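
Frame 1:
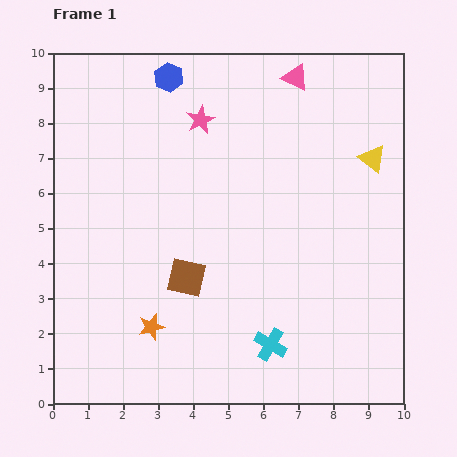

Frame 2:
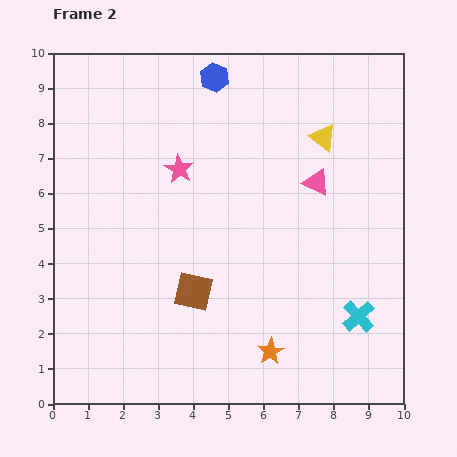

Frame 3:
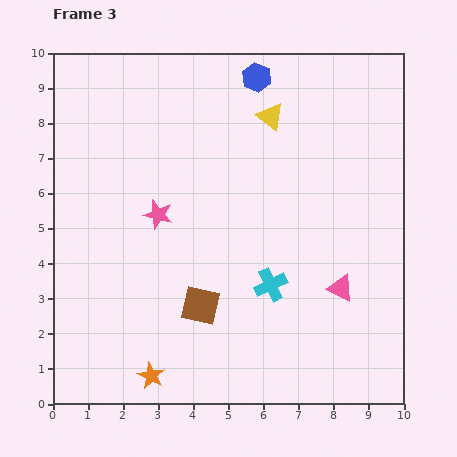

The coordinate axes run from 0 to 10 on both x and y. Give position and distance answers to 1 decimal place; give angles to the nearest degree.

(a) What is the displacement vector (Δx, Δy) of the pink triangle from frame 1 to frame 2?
(0.6, -3.0)

The pink triangle was at (6.9, 9.3) in frame 1 and (7.5, 6.3) in frame 2.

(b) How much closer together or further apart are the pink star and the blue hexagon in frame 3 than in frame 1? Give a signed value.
+3.3

Distance in frame 1: 1.5. Distance in frame 3: 4.8.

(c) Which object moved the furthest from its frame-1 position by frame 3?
the pink triangle

(moved 6.1; next 3.1)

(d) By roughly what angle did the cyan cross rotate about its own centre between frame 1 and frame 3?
34° clockwise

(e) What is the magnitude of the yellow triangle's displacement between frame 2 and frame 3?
1.6

The yellow triangle moved from (7.7, 7.6) to (6.2, 8.2), a distance of √(1.5² + 0.6²) ≈ 1.6.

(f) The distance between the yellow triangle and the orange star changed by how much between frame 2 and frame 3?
+1.8

Distance in frame 2: 6.3. Distance in frame 3: 8.1.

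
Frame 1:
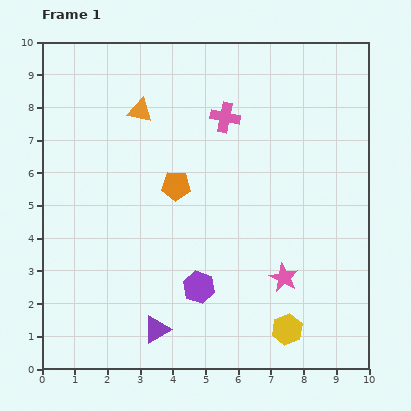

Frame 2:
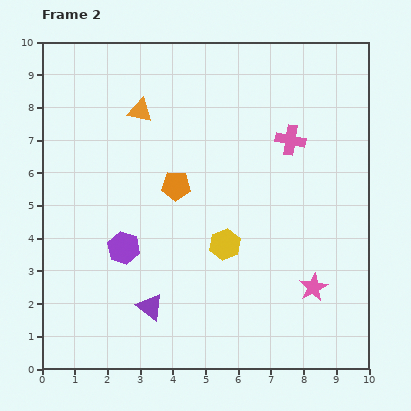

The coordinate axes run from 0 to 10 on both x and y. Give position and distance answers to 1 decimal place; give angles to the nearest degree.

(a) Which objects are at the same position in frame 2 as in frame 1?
the orange triangle, the orange pentagon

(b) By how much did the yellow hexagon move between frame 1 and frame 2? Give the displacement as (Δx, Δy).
(-1.9, 2.6)

The yellow hexagon was at (7.5, 1.2) in frame 1 and (5.6, 3.8) in frame 2.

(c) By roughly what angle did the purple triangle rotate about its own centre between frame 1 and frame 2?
53° counter-clockwise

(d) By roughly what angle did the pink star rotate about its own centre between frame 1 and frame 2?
18° clockwise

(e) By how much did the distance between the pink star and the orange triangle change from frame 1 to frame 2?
+0.9

Distance in frame 1: 6.7. Distance in frame 2: 7.6.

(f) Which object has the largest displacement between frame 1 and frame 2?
the yellow hexagon

(moved 3.2; next 2.6)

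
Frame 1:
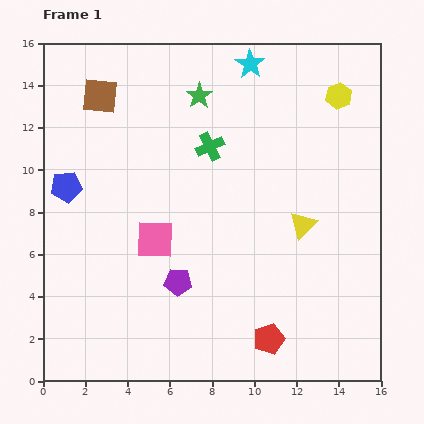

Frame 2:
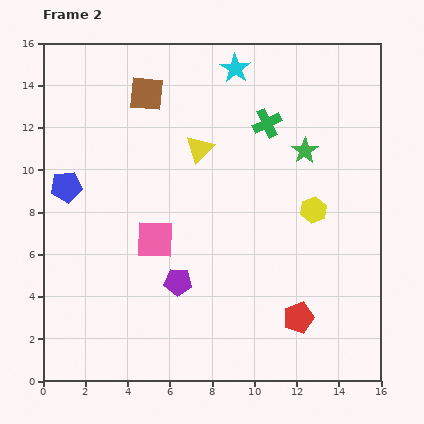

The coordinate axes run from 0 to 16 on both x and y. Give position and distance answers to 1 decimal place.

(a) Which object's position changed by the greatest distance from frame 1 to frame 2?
the yellow triangle

(moved 6.1; next 5.6)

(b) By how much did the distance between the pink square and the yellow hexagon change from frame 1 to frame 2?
-3.4

Distance in frame 1: 11.0. Distance in frame 2: 7.6.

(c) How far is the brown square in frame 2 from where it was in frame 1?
2.2

The brown square moved from (2.7, 13.5) to (4.9, 13.6), a distance of √(2.2² + 0.1²) ≈ 2.2.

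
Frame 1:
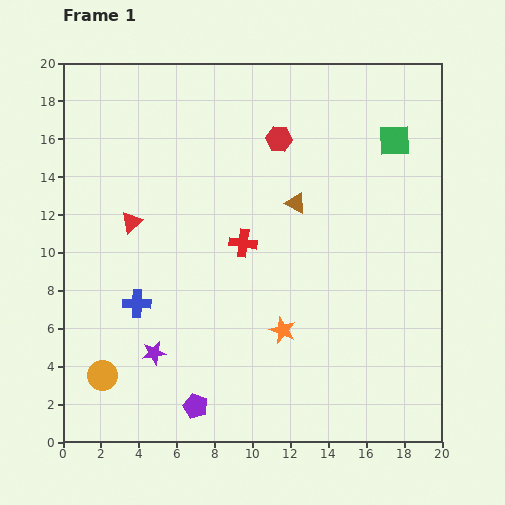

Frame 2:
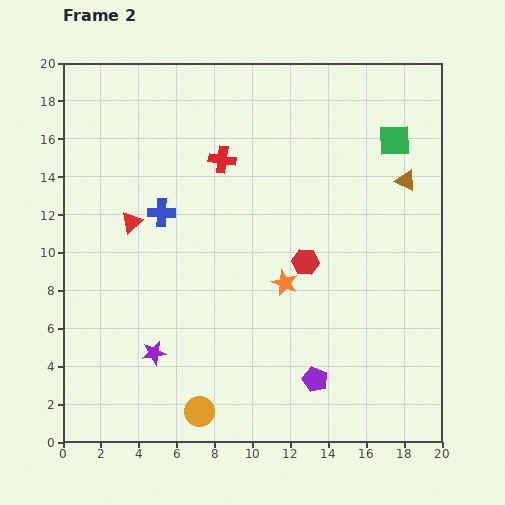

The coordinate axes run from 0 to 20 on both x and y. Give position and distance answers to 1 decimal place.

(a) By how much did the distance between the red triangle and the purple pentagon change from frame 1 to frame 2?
+2.5

Distance in frame 1: 10.3. Distance in frame 2: 12.8.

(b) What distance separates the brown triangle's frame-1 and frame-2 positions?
5.9

The brown triangle moved from (12.3, 12.6) to (18.1, 13.8), a distance of √(5.8² + 1.2²) ≈ 5.9.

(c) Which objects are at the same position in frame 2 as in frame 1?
the green square, the red triangle, the purple star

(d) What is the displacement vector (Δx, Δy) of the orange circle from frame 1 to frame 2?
(5.1, -1.9)

The orange circle was at (2.1, 3.5) in frame 1 and (7.2, 1.6) in frame 2.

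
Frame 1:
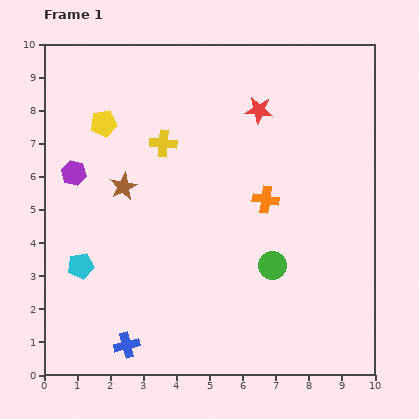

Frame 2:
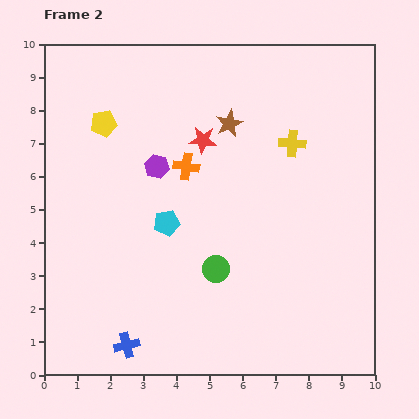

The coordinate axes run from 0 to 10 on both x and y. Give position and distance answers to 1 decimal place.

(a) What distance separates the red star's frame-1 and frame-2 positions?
1.9

The red star moved from (6.5, 8.0) to (4.8, 7.1), a distance of √(1.7² + 0.9²) ≈ 1.9.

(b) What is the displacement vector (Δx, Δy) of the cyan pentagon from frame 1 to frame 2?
(2.6, 1.3)

The cyan pentagon was at (1.1, 3.3) in frame 1 and (3.7, 4.6) in frame 2.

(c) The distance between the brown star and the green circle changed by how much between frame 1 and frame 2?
-0.7

Distance in frame 1: 5.1. Distance in frame 2: 4.4.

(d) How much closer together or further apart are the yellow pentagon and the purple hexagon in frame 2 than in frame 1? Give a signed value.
+0.4

Distance in frame 1: 1.7. Distance in frame 2: 2.1.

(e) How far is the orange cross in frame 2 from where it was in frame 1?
2.6

The orange cross moved from (6.7, 5.3) to (4.3, 6.3), a distance of √(2.4² + 1.0²) ≈ 2.6.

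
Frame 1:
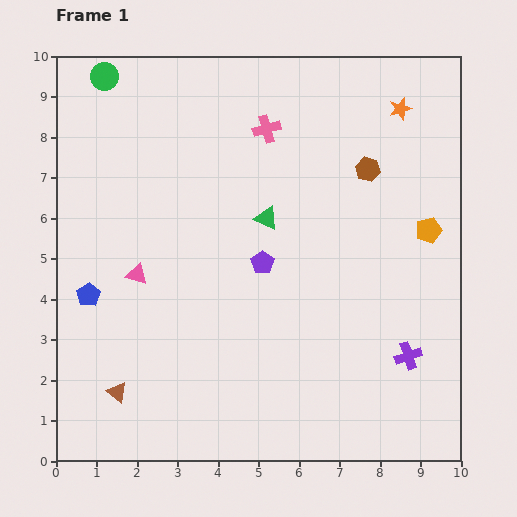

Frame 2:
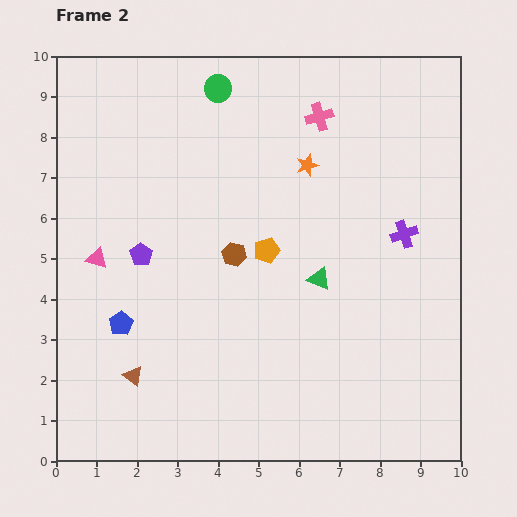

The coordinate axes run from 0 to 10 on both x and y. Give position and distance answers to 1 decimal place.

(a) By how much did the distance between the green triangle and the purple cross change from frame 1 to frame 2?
-2.5

Distance in frame 1: 4.9. Distance in frame 2: 2.4.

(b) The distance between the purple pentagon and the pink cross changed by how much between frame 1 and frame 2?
+2.3

Distance in frame 1: 3.3. Distance in frame 2: 5.6.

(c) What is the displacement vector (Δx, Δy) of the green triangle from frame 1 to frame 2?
(1.3, -1.5)

The green triangle was at (5.2, 6.0) in frame 1 and (6.5, 4.5) in frame 2.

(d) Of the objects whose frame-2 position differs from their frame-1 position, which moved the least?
the brown triangle

(moved 0.6)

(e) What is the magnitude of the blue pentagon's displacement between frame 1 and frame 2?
1.1

The blue pentagon moved from (0.8, 4.1) to (1.6, 3.4), a distance of √(0.8² + 0.7²) ≈ 1.1.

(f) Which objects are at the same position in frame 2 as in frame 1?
none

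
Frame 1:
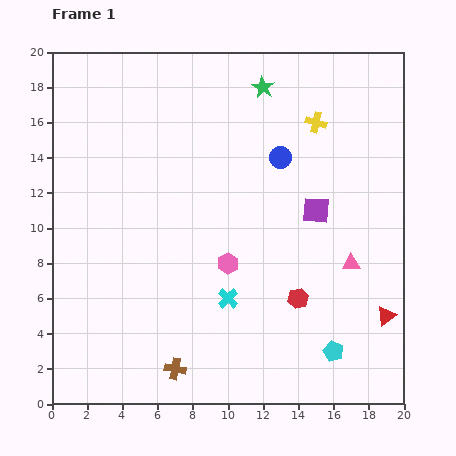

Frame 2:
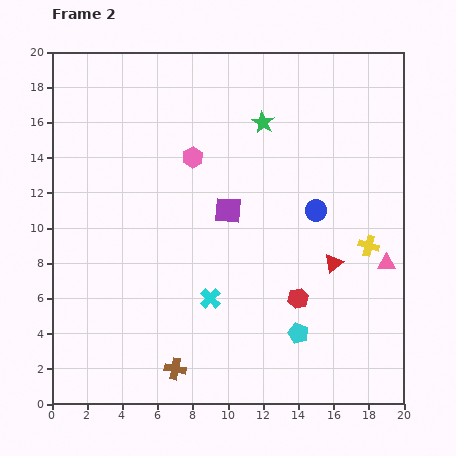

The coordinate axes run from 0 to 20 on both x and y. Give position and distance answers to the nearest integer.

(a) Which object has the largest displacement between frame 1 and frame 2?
the yellow cross

(moved 8; next 6)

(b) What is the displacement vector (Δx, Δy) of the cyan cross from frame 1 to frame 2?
(-1, 0)

The cyan cross was at (10, 6) in frame 1 and (9, 6) in frame 2.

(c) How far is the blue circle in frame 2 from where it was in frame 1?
4

The blue circle moved from (13, 14) to (15, 11), a distance of √(2² + 3²) ≈ 4.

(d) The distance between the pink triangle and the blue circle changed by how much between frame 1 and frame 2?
-2

Distance in frame 1: 7. Distance in frame 2: 5.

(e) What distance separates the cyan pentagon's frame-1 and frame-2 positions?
2

The cyan pentagon moved from (16, 3) to (14, 4), a distance of √(2² + 1²) ≈ 2.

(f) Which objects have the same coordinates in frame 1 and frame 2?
the red hexagon, the brown cross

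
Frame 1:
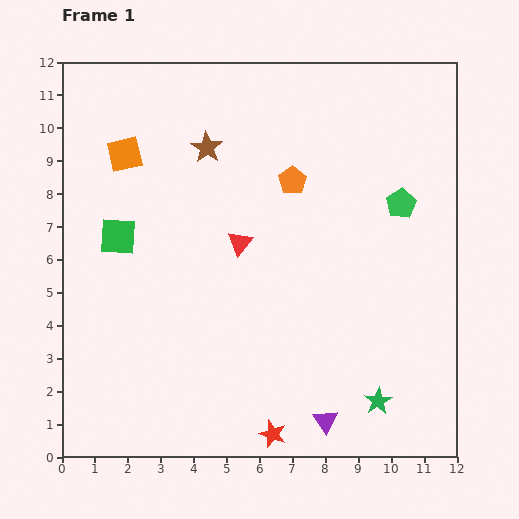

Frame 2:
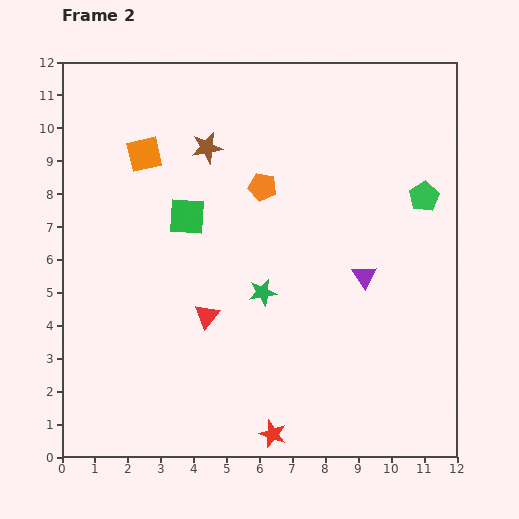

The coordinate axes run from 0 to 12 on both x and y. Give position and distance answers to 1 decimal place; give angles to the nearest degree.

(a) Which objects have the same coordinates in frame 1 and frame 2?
the brown star, the red star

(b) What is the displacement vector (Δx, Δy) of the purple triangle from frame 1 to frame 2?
(1.2, 4.4)

The purple triangle was at (8.0, 1.1) in frame 1 and (9.2, 5.5) in frame 2.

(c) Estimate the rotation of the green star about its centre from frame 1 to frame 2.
21° clockwise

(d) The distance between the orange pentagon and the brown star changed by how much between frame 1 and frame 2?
-0.7

Distance in frame 1: 2.8. Distance in frame 2: 2.1.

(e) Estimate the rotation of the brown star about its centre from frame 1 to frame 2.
28° clockwise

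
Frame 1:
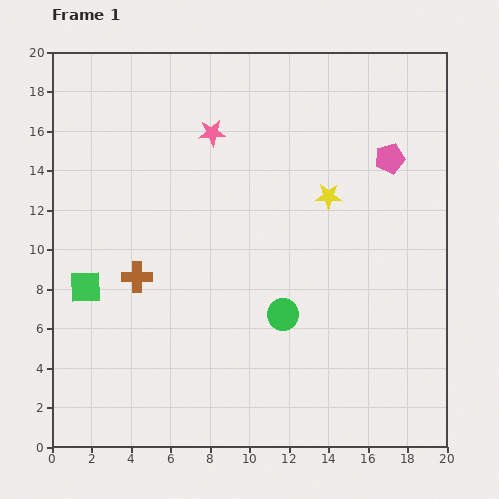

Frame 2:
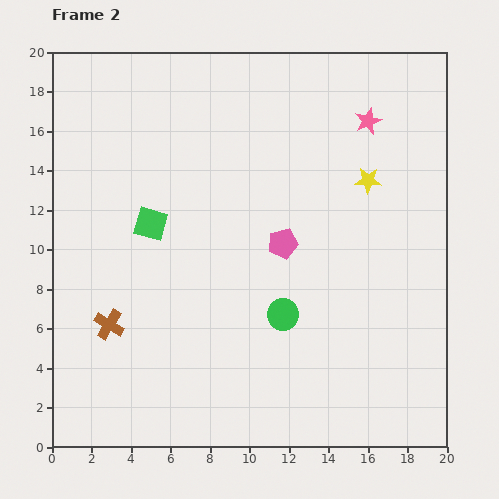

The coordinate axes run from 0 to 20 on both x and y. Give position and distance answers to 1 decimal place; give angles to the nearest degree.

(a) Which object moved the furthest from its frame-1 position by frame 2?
the pink star

(moved 7.9; next 6.9)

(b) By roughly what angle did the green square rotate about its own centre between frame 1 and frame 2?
17° clockwise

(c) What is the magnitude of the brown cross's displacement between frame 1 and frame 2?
2.8

The brown cross moved from (4.3, 8.6) to (2.9, 6.2), a distance of √(1.4² + 2.4²) ≈ 2.8.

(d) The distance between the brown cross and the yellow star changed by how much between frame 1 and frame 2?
+4.5

Distance in frame 1: 10.5. Distance in frame 2: 15.0.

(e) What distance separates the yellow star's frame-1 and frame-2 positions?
2.2

The yellow star moved from (14.0, 12.7) to (16.0, 13.5), a distance of √(2.0² + 0.8²) ≈ 2.2.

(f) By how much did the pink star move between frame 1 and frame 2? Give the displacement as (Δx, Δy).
(7.9, 0.6)

The pink star was at (8.1, 15.9) in frame 1 and (16.0, 16.5) in frame 2.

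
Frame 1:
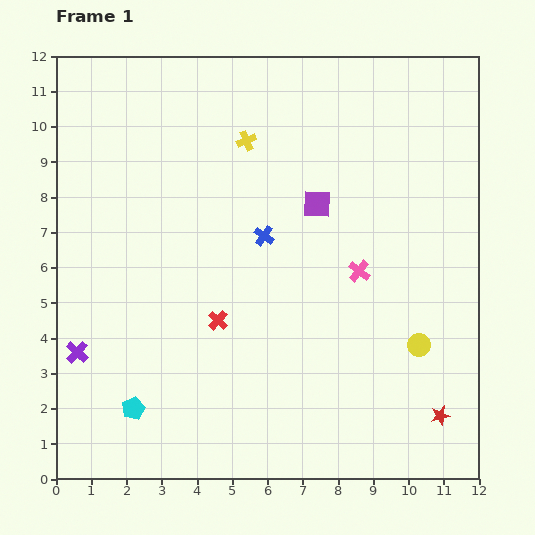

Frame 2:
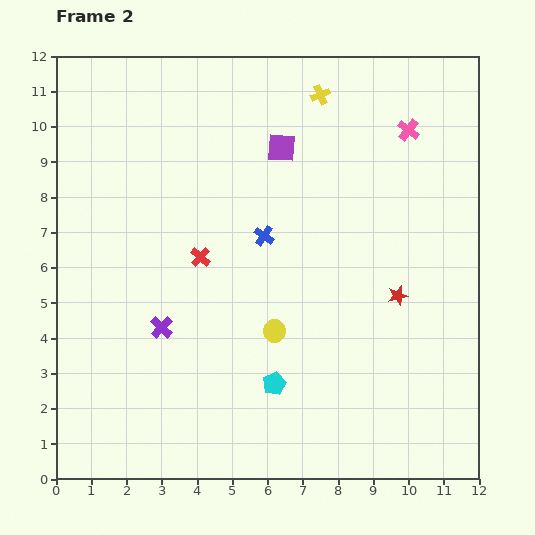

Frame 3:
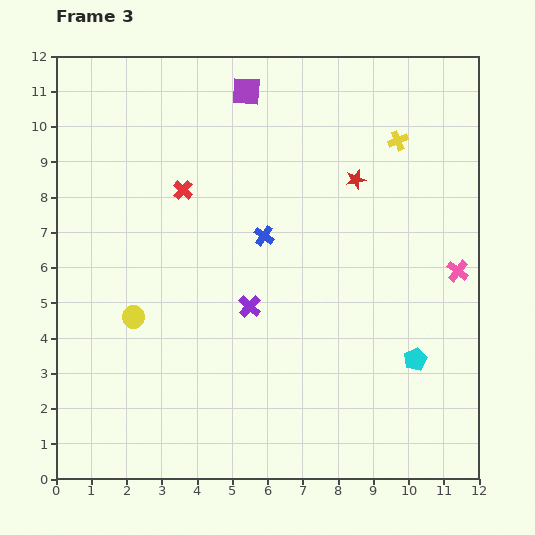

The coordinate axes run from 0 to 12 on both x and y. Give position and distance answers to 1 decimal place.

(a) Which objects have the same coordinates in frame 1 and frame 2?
the blue cross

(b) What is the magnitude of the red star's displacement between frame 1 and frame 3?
7.1

The red star moved from (10.9, 1.8) to (8.5, 8.5), a distance of √(2.4² + 6.7²) ≈ 7.1.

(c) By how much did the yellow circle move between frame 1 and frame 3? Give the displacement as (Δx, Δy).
(-8.1, 0.8)

The yellow circle was at (10.3, 3.8) in frame 1 and (2.2, 4.6) in frame 3.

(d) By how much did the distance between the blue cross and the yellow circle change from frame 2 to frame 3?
+1.7

Distance in frame 2: 2.7. Distance in frame 3: 4.4.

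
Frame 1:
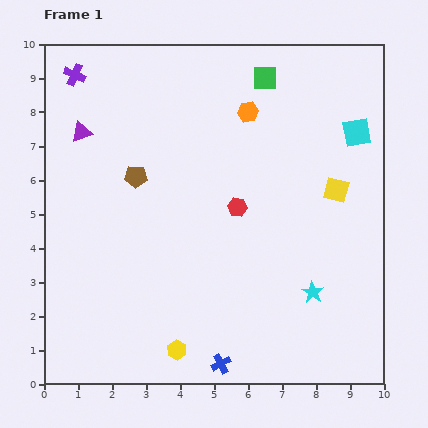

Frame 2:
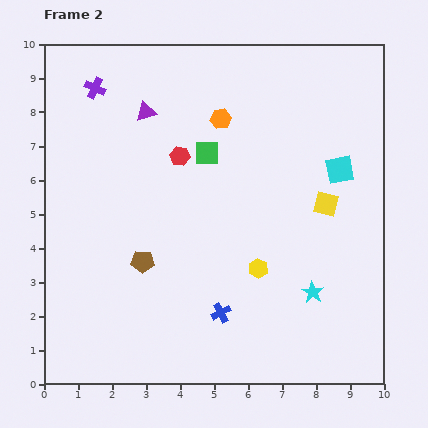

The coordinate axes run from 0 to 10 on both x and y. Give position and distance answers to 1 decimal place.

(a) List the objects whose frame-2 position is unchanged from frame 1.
the cyan star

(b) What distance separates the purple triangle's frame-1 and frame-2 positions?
2.0

The purple triangle moved from (1.1, 7.4) to (3.0, 8.0), a distance of √(1.9² + 0.6²) ≈ 2.0.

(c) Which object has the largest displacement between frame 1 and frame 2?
the yellow hexagon

(moved 3.4; next 2.8)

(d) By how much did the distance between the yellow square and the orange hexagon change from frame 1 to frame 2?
+0.5

Distance in frame 1: 3.5. Distance in frame 2: 4.0.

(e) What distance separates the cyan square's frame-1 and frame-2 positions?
1.2

The cyan square moved from (9.2, 7.4) to (8.7, 6.3), a distance of √(0.5² + 1.1²) ≈ 1.2.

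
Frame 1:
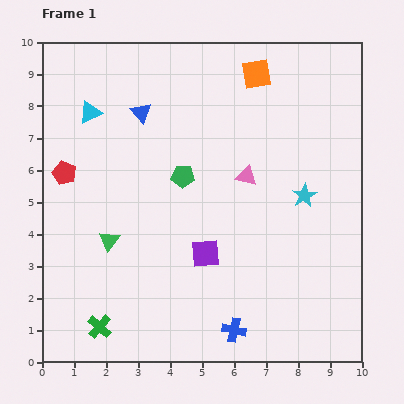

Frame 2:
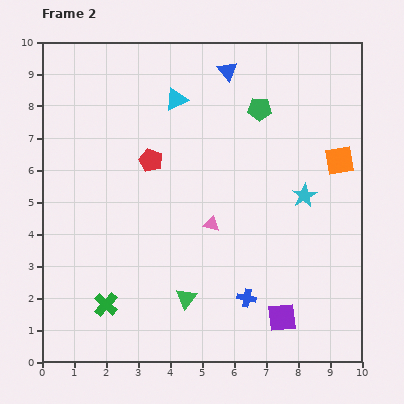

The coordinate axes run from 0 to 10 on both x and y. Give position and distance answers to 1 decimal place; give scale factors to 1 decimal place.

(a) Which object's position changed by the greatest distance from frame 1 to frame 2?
the orange square

(moved 3.7; next 3.2)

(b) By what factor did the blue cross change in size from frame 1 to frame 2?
0.8×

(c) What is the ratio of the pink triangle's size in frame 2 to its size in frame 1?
0.7×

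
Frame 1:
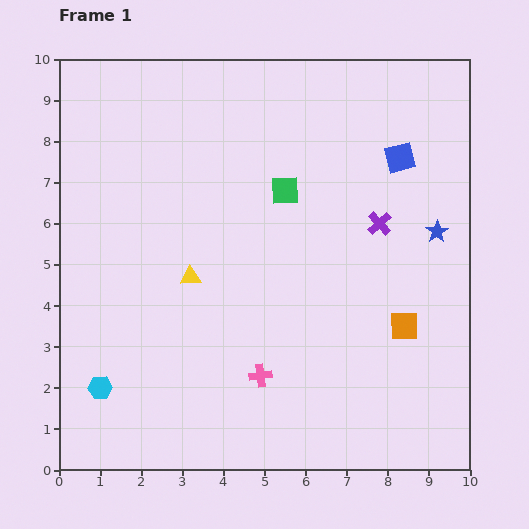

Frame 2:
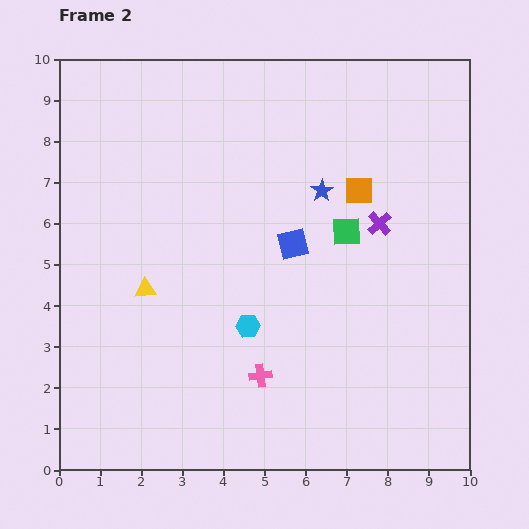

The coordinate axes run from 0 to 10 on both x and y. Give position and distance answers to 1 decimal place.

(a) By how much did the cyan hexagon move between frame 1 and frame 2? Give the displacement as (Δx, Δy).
(3.6, 1.5)

The cyan hexagon was at (1.0, 2.0) in frame 1 and (4.6, 3.5) in frame 2.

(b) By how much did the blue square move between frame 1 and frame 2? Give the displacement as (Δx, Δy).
(-2.6, -2.1)

The blue square was at (8.3, 7.6) in frame 1 and (5.7, 5.5) in frame 2.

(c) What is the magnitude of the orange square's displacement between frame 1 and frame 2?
3.5

The orange square moved from (8.4, 3.5) to (7.3, 6.8), a distance of √(1.1² + 3.3²) ≈ 3.5.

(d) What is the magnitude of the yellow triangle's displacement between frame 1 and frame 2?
1.1

The yellow triangle moved from (3.2, 4.7) to (2.1, 4.4), a distance of √(1.1² + 0.3²) ≈ 1.1.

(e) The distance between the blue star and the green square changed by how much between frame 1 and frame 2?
-2.6

Distance in frame 1: 3.8. Distance in frame 2: 1.2.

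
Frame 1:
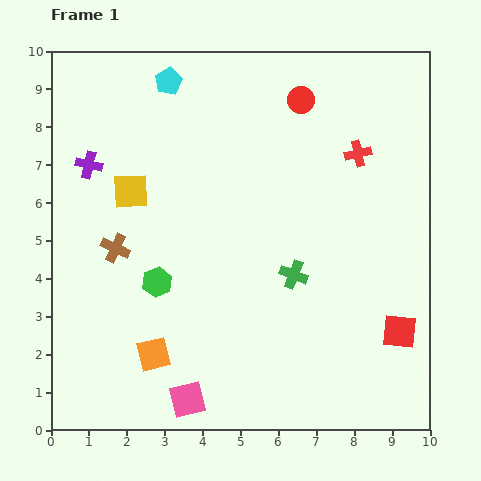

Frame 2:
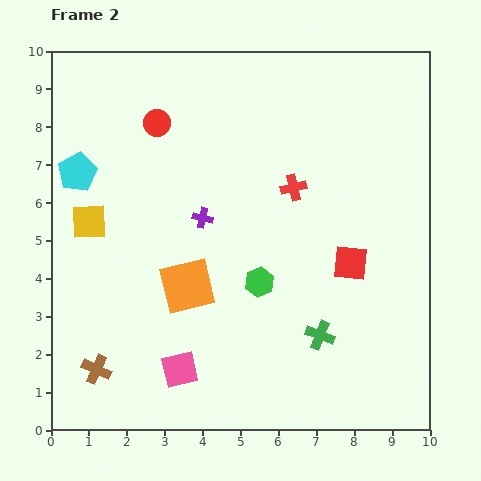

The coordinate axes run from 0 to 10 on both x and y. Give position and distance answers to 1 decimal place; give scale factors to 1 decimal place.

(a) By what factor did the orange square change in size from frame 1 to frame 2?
1.6×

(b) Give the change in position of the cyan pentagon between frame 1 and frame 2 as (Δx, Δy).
(-2.4, -2.4)

The cyan pentagon was at (3.1, 9.2) in frame 1 and (0.7, 6.8) in frame 2.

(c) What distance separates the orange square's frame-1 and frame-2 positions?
2.0

The orange square moved from (2.7, 2.0) to (3.6, 3.8), a distance of √(0.9² + 1.8²) ≈ 2.0.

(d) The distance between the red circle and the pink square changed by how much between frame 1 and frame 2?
-2.0

Distance in frame 1: 8.5. Distance in frame 2: 6.5.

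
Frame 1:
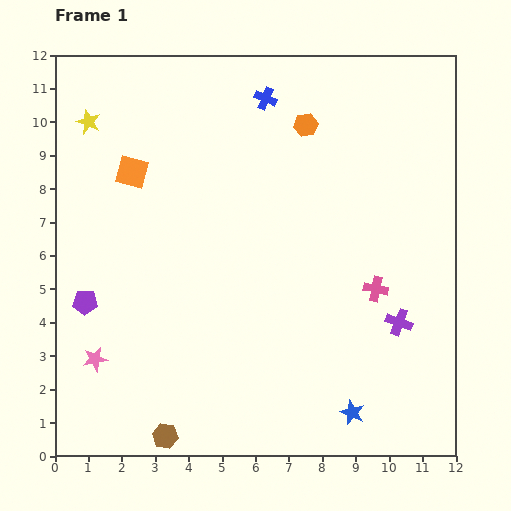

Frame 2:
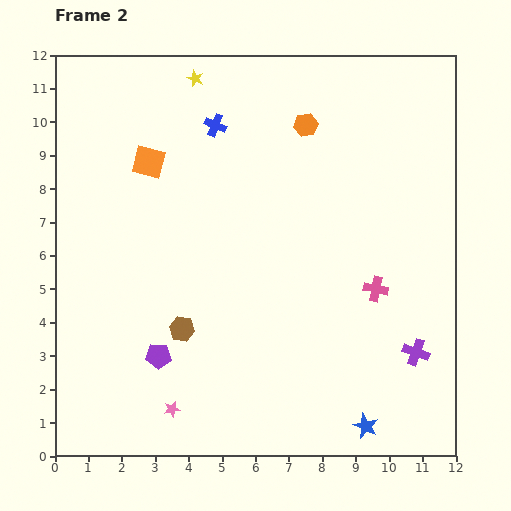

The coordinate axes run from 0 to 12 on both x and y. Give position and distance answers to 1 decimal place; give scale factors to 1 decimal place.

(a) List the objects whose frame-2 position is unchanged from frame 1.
the pink cross, the orange hexagon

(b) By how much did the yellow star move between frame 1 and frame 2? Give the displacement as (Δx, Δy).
(3.2, 1.3)

The yellow star was at (1.0, 10.0) in frame 1 and (4.2, 11.3) in frame 2.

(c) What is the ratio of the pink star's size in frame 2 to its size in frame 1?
0.7×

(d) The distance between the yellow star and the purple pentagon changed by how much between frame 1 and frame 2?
+3.0

Distance in frame 1: 5.4. Distance in frame 2: 8.4.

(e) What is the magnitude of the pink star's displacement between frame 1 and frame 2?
2.7

The pink star moved from (1.2, 2.9) to (3.5, 1.4), a distance of √(2.3² + 1.5²) ≈ 2.7.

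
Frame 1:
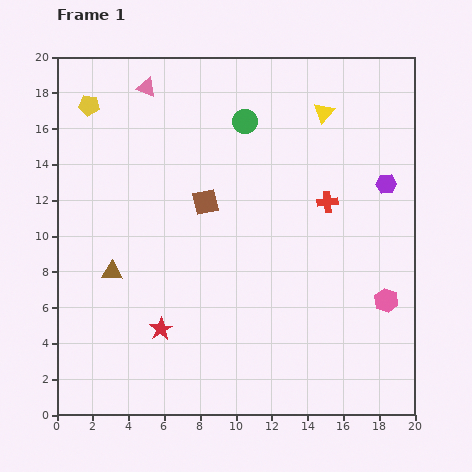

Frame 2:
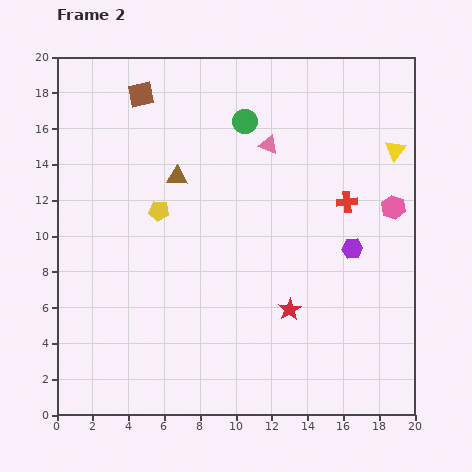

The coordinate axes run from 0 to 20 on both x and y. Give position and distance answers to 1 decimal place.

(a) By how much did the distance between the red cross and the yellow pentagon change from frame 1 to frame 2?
-3.9

Distance in frame 1: 14.4. Distance in frame 2: 10.5.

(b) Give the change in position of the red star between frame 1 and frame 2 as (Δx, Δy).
(7.2, 1.1)

The red star was at (5.8, 4.8) in frame 1 and (13.0, 5.9) in frame 2.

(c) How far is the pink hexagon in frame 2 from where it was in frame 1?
5.2

The pink hexagon moved from (18.4, 6.4) to (18.8, 11.6), a distance of √(0.4² + 5.2²) ≈ 5.2.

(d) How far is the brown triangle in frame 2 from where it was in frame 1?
6.4

The brown triangle moved from (3.1, 8.0) to (6.7, 13.3), a distance of √(3.6² + 5.3²) ≈ 6.4.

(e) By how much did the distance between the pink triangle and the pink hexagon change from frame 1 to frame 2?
-10.1

Distance in frame 1: 17.9. Distance in frame 2: 7.8.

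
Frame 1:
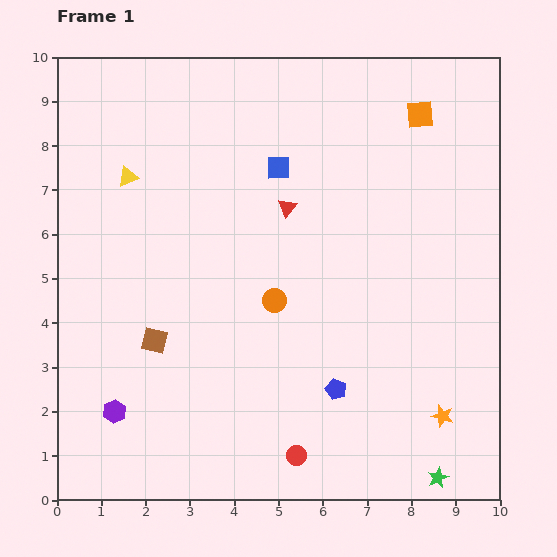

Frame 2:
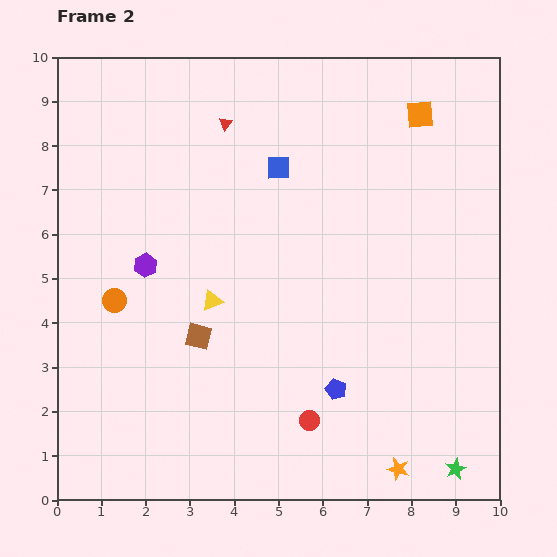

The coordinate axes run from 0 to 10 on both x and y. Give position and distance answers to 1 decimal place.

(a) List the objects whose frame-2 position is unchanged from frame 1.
the blue square, the blue pentagon, the orange square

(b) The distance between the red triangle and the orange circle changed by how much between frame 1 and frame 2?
+2.6

Distance in frame 1: 2.1. Distance in frame 2: 4.7.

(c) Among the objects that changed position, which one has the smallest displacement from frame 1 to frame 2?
the green star

(moved 0.4)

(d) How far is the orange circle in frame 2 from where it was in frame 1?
3.6

The orange circle moved from (4.9, 4.5) to (1.3, 4.5), a distance of √(3.6² + 0.0²) ≈ 3.6.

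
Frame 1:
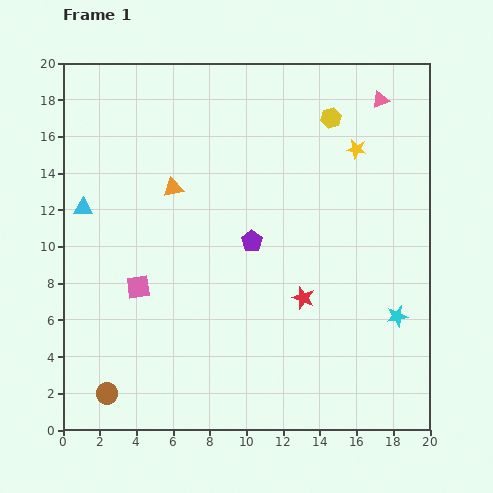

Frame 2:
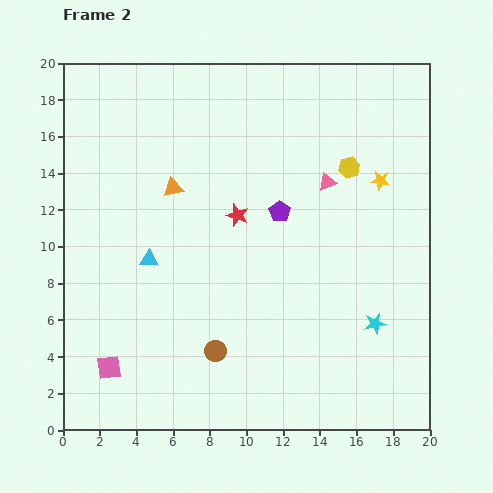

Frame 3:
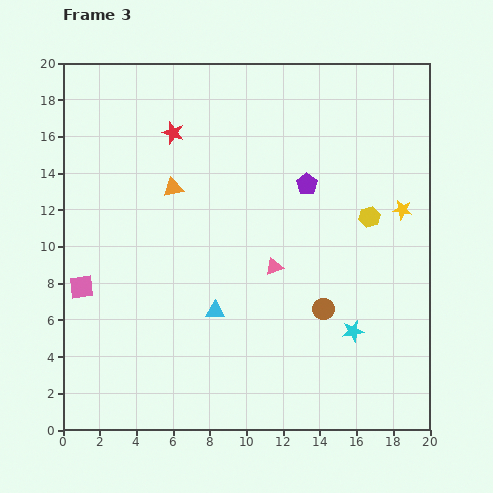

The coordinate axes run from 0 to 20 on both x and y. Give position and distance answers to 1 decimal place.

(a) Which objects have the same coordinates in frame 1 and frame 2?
the orange triangle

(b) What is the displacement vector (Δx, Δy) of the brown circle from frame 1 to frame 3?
(11.8, 4.6)

The brown circle was at (2.4, 2.0) in frame 1 and (14.2, 6.6) in frame 3.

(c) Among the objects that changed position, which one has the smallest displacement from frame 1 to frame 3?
the cyan star

(moved 2.5)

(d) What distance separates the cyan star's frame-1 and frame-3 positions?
2.5

The cyan star moved from (18.2, 6.2) to (15.8, 5.4), a distance of √(2.4² + 0.8²) ≈ 2.5.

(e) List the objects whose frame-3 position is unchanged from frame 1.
the orange triangle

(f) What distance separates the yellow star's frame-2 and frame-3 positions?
2.0

The yellow star moved from (17.3, 13.6) to (18.5, 12.0), a distance of √(1.2² + 1.6²) ≈ 2.0.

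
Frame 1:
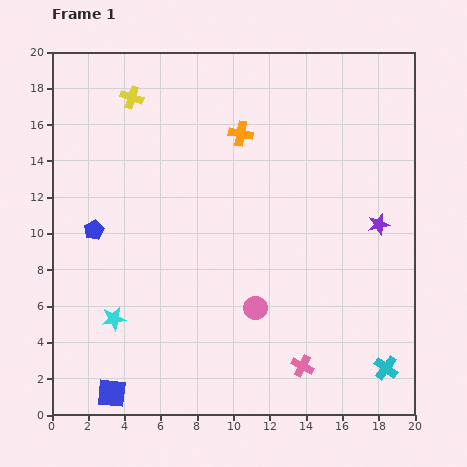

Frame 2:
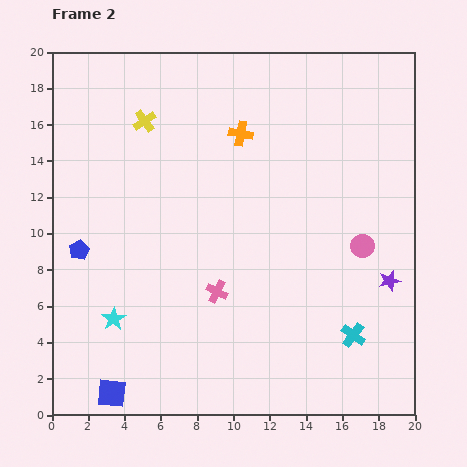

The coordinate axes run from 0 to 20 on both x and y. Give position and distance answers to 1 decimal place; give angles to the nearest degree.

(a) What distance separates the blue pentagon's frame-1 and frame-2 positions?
1.4

The blue pentagon moved from (2.3, 10.2) to (1.5, 9.1), a distance of √(0.8² + 1.1²) ≈ 1.4.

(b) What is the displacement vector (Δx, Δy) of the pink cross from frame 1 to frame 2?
(-4.7, 4.1)

The pink cross was at (13.8, 2.7) in frame 1 and (9.1, 6.8) in frame 2.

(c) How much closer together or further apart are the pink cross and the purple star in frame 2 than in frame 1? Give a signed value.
+0.6

Distance in frame 1: 8.9. Distance in frame 2: 9.5.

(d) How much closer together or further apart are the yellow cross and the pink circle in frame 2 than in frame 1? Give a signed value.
+0.4

Distance in frame 1: 13.4. Distance in frame 2: 13.8.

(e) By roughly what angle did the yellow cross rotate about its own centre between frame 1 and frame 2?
37° clockwise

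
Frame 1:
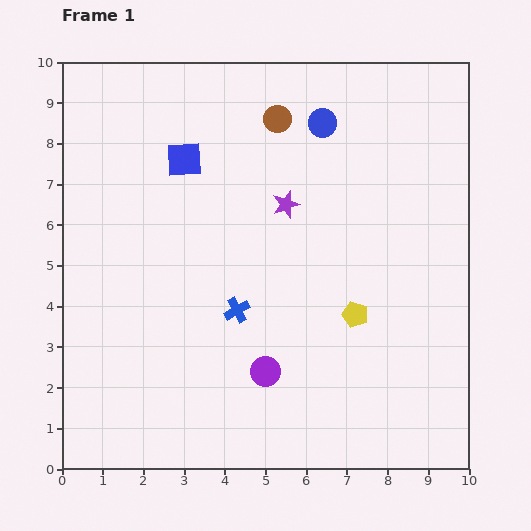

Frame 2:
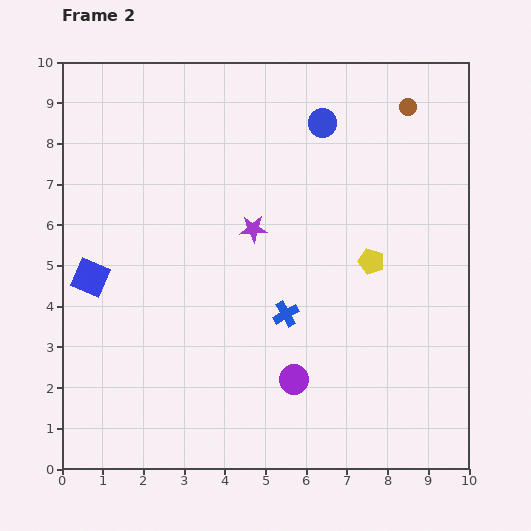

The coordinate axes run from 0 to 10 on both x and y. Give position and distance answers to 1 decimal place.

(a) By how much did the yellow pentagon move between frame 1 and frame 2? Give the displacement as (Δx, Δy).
(0.4, 1.3)

The yellow pentagon was at (7.2, 3.8) in frame 1 and (7.6, 5.1) in frame 2.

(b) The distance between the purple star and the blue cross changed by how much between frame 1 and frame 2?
-0.7

Distance in frame 1: 2.9. Distance in frame 2: 2.2.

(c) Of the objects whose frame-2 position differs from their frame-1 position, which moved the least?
the purple circle

(moved 0.7)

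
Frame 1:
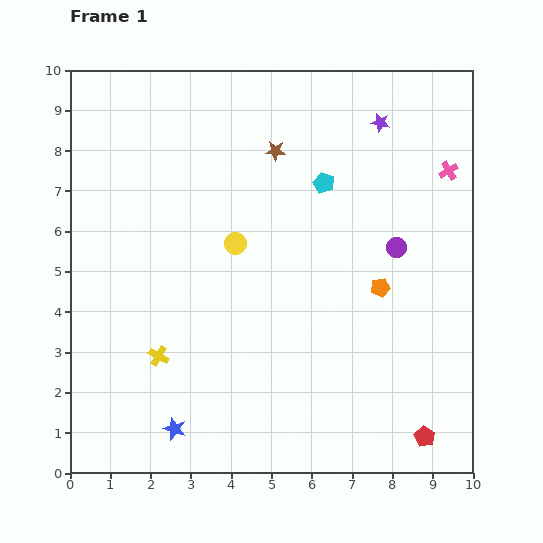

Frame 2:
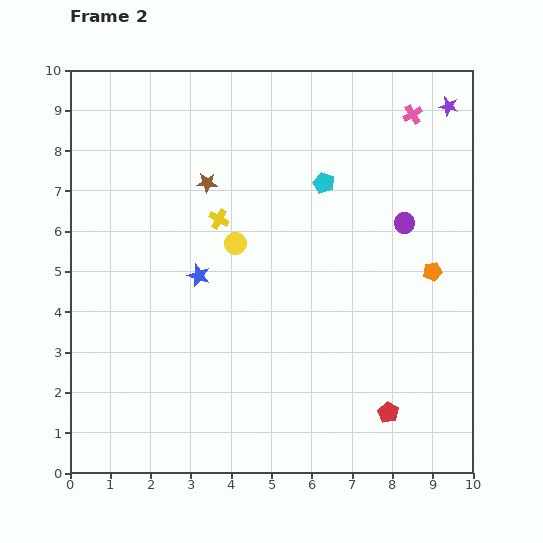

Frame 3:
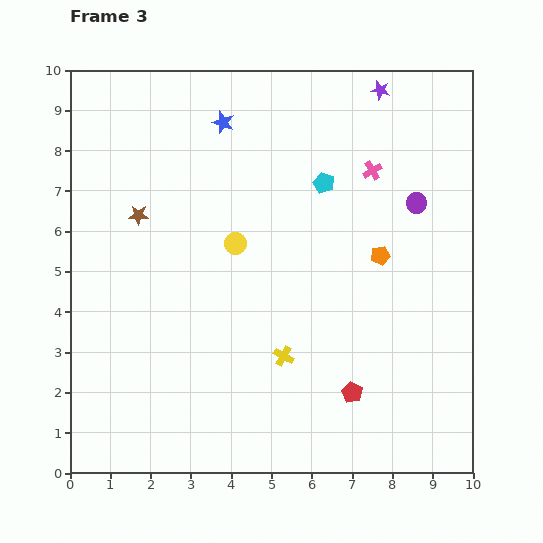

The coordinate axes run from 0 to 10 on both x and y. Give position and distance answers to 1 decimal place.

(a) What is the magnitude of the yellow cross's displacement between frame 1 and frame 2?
3.7

The yellow cross moved from (2.2, 2.9) to (3.7, 6.3), a distance of √(1.5² + 3.4²) ≈ 3.7.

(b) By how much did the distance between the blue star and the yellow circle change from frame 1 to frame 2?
-3.6

Distance in frame 1: 4.8. Distance in frame 2: 1.2.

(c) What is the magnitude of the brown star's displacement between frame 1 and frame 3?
3.8

The brown star moved from (5.1, 8.0) to (1.7, 6.4), a distance of √(3.4² + 1.6²) ≈ 3.8.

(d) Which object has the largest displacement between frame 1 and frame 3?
the blue star

(moved 7.7; next 3.8)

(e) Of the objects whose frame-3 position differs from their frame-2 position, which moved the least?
the purple circle

(moved 0.6)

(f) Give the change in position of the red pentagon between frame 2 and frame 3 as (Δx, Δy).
(-0.9, 0.5)

The red pentagon was at (7.9, 1.5) in frame 2 and (7.0, 2.0) in frame 3.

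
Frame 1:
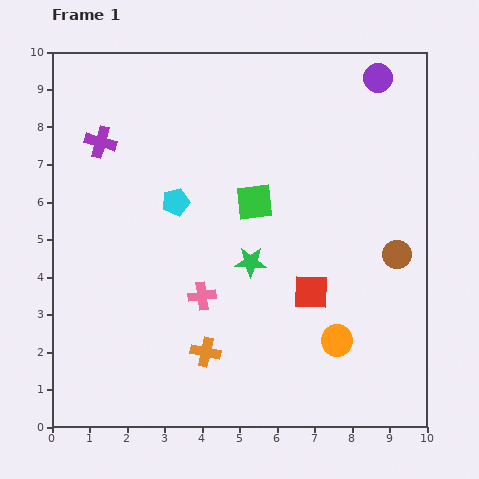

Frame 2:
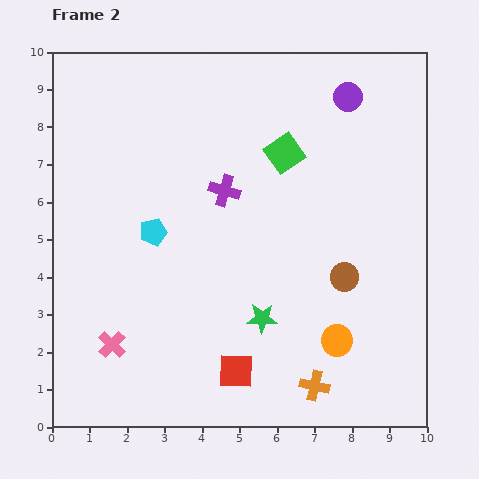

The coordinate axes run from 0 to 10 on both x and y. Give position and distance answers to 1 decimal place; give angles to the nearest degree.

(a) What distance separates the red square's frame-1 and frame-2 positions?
2.9

The red square moved from (6.9, 3.6) to (4.9, 1.5), a distance of √(2.0² + 2.1²) ≈ 2.9.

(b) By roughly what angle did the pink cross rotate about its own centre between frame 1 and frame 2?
38° counter-clockwise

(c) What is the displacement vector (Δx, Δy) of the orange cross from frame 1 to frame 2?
(2.9, -0.9)

The orange cross was at (4.1, 2.0) in frame 1 and (7.0, 1.1) in frame 2.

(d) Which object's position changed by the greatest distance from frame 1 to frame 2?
the purple cross

(moved 3.5; next 3.0)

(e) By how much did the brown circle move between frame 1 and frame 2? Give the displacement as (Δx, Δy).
(-1.4, -0.6)

The brown circle was at (9.2, 4.6) in frame 1 and (7.8, 4.0) in frame 2.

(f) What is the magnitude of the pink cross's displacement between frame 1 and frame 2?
2.7

The pink cross moved from (4.0, 3.5) to (1.6, 2.2), a distance of √(2.4² + 1.3²) ≈ 2.7.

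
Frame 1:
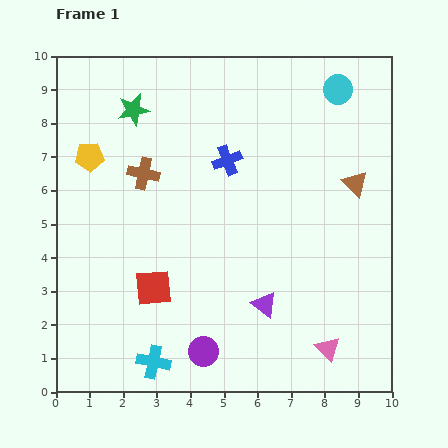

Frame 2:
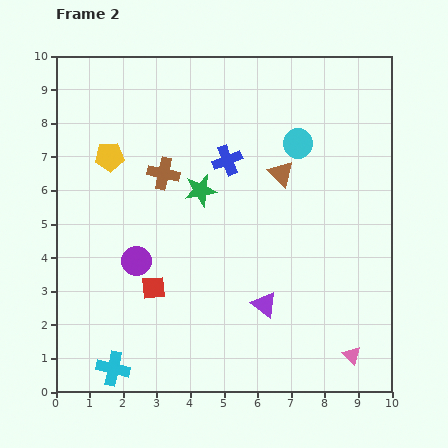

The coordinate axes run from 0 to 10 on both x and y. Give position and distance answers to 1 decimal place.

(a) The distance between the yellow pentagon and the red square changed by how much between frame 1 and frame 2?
-0.2

Distance in frame 1: 4.3. Distance in frame 2: 4.1.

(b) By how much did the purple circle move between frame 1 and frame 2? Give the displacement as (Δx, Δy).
(-2.0, 2.7)

The purple circle was at (4.4, 1.2) in frame 1 and (2.4, 3.9) in frame 2.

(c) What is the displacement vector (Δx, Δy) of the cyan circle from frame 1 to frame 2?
(-1.2, -1.6)

The cyan circle was at (8.4, 9.0) in frame 1 and (7.2, 7.4) in frame 2.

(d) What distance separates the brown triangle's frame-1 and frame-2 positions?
2.2

The brown triangle moved from (8.9, 6.2) to (6.7, 6.5), a distance of √(2.2² + 0.3²) ≈ 2.2.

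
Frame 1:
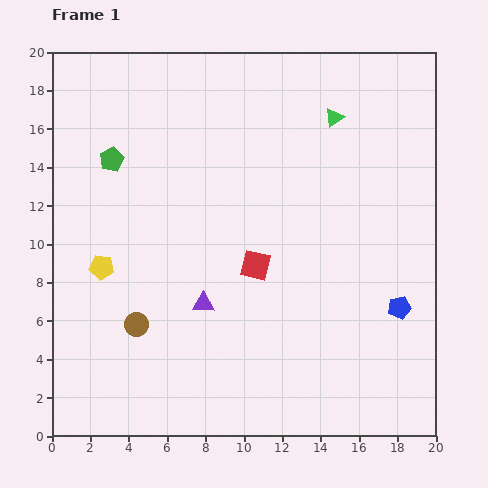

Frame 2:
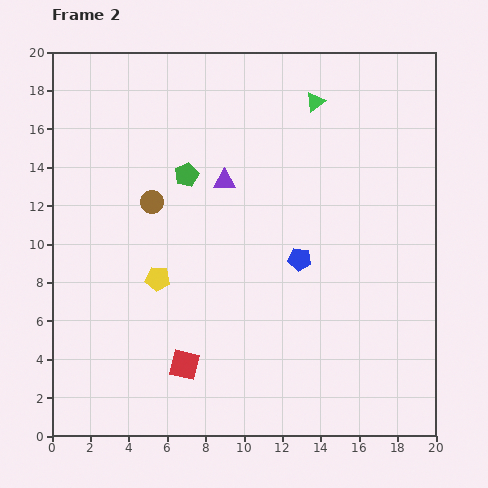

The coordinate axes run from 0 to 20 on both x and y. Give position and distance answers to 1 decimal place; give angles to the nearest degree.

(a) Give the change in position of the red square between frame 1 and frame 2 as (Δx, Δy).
(-3.7, -5.2)

The red square was at (10.6, 8.9) in frame 1 and (6.9, 3.7) in frame 2.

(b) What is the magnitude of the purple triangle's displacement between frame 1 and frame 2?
6.5

The purple triangle moved from (7.9, 6.9) to (9.0, 13.3), a distance of √(1.1² + 6.4²) ≈ 6.5.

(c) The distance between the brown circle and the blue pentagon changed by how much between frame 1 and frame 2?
-5.4

Distance in frame 1: 13.7. Distance in frame 2: 8.3.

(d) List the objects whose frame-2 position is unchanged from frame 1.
none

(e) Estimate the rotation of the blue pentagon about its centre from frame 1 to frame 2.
20° clockwise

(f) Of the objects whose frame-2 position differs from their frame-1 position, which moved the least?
the green triangle

(moved 1.3)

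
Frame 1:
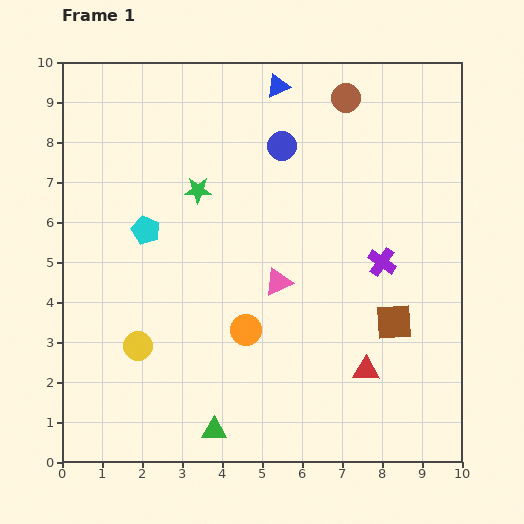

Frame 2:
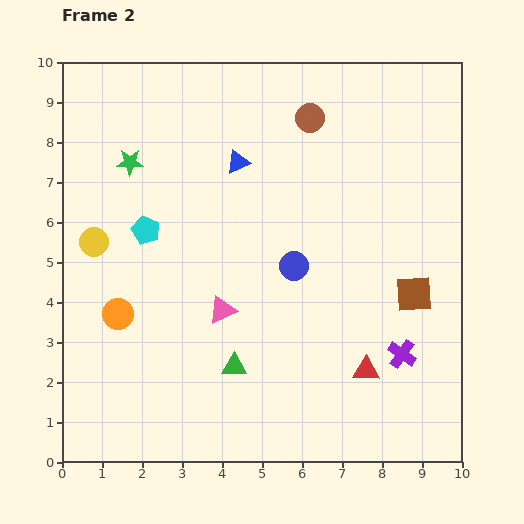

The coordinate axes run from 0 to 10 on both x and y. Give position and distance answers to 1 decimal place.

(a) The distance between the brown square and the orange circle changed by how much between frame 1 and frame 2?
+3.7

Distance in frame 1: 3.7. Distance in frame 2: 7.4.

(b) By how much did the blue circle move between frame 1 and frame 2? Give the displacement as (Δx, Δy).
(0.3, -3.0)

The blue circle was at (5.5, 7.9) in frame 1 and (5.8, 4.9) in frame 2.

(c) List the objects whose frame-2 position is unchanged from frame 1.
the red triangle, the cyan pentagon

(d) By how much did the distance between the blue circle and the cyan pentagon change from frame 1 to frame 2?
-0.2

Distance in frame 1: 4.0. Distance in frame 2: 3.8.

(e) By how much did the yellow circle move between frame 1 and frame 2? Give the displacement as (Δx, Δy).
(-1.1, 2.6)

The yellow circle was at (1.9, 2.9) in frame 1 and (0.8, 5.5) in frame 2.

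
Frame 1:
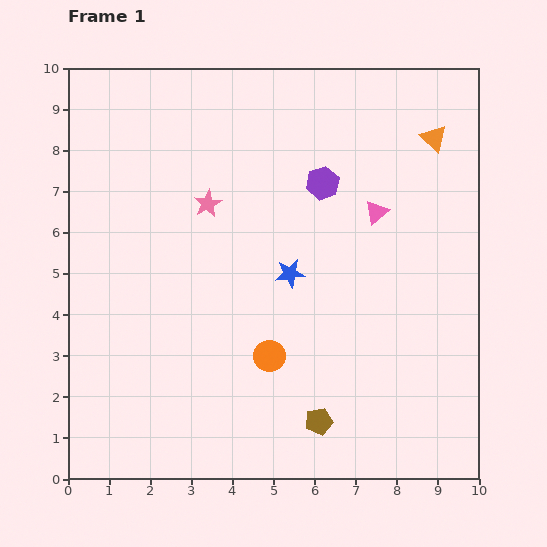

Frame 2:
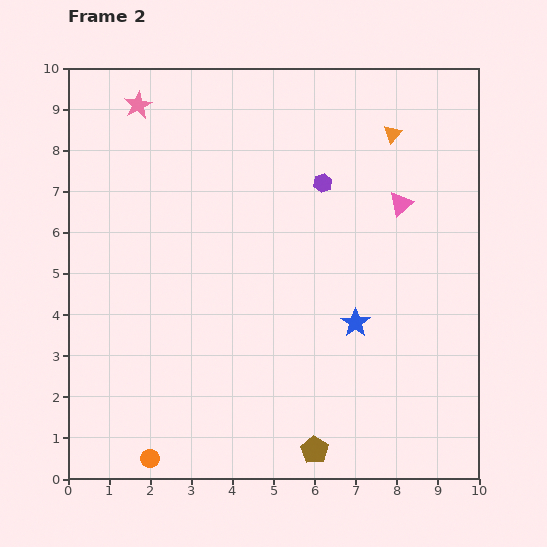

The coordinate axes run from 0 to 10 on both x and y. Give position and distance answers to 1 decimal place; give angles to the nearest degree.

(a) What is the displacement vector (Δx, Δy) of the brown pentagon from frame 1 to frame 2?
(-0.1, -0.7)

The brown pentagon was at (6.1, 1.4) in frame 1 and (6.0, 0.7) in frame 2.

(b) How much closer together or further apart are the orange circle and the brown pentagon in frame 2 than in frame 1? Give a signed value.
+2.0

Distance in frame 1: 2.0. Distance in frame 2: 4.0.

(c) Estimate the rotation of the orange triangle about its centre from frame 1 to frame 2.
29° clockwise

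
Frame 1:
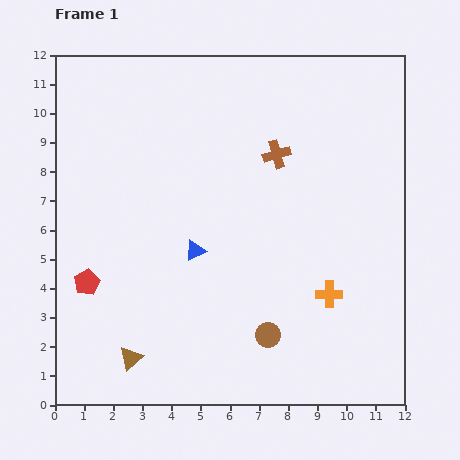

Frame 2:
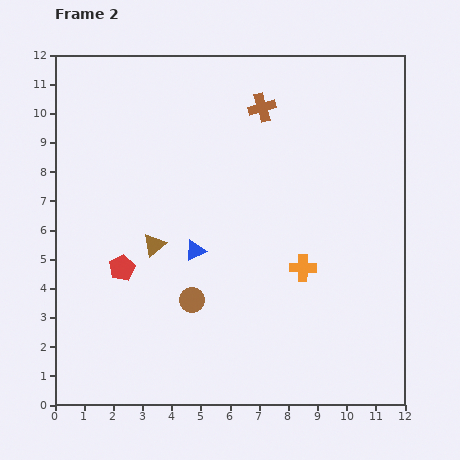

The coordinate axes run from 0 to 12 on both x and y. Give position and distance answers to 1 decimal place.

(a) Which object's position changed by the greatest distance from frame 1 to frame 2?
the brown triangle

(moved 4.0; next 2.9)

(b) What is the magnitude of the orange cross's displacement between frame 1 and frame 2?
1.3

The orange cross moved from (9.4, 3.8) to (8.5, 4.7), a distance of √(0.9² + 0.9²) ≈ 1.3.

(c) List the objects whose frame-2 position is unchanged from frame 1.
the blue triangle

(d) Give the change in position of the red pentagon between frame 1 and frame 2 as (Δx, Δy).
(1.2, 0.5)

The red pentagon was at (1.1, 4.2) in frame 1 and (2.3, 4.7) in frame 2.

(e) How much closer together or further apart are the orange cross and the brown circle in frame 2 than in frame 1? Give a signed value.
+1.5

Distance in frame 1: 2.5. Distance in frame 2: 4.0.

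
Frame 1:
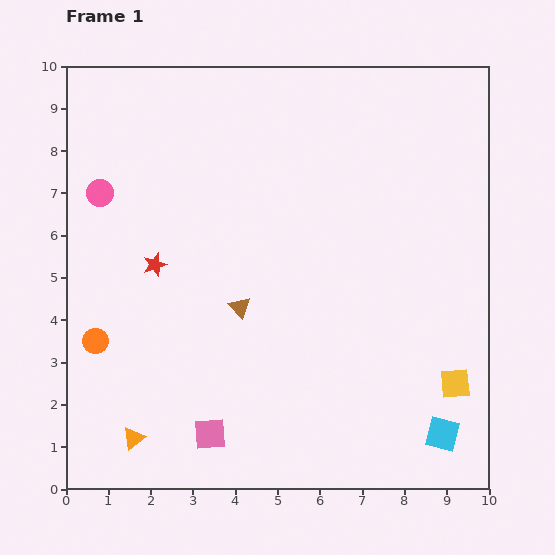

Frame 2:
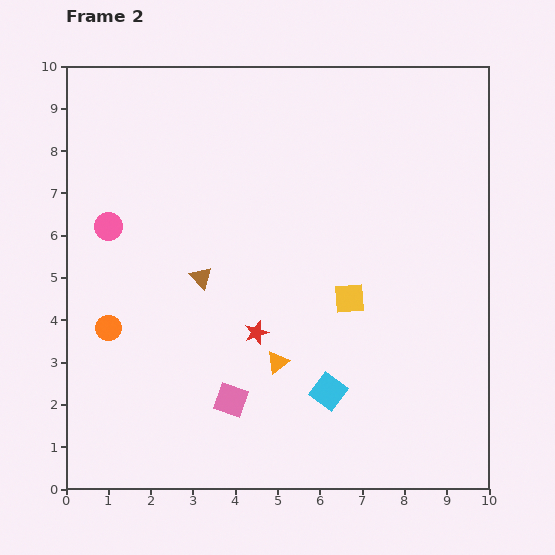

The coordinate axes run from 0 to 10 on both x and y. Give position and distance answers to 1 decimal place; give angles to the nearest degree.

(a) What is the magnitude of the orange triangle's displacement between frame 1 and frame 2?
3.8

The orange triangle moved from (1.6, 1.2) to (5.0, 3.0), a distance of √(3.4² + 1.8²) ≈ 3.8.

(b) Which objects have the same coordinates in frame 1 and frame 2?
none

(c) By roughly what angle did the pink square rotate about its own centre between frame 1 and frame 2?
24° clockwise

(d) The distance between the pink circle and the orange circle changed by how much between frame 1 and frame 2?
-1.1

Distance in frame 1: 3.5. Distance in frame 2: 2.4.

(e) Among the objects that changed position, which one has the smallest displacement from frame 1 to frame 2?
the orange circle

(moved 0.4)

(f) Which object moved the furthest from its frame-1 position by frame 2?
the orange triangle

(moved 3.8; next 3.2)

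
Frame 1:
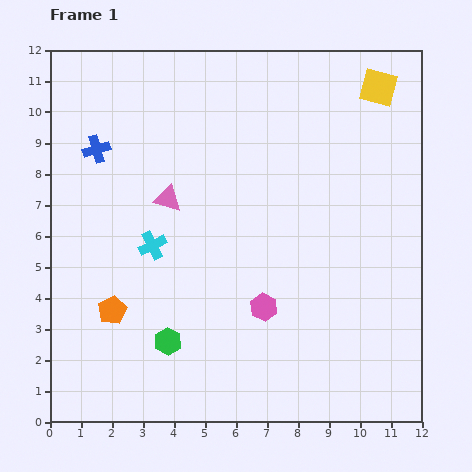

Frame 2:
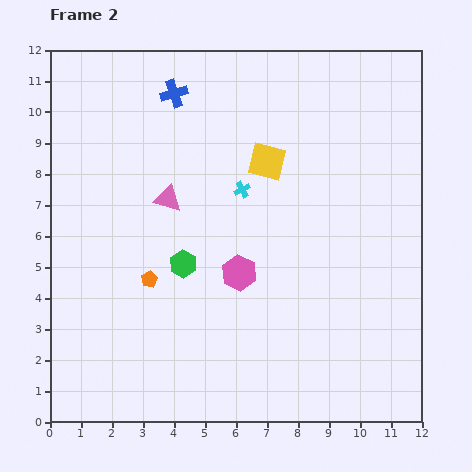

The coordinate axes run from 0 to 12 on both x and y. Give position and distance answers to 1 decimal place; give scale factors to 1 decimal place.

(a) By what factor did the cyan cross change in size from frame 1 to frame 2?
0.6×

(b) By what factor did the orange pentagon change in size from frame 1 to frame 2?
0.6×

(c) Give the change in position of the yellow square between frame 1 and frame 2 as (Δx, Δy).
(-3.6, -2.4)

The yellow square was at (10.6, 10.8) in frame 1 and (7.0, 8.4) in frame 2.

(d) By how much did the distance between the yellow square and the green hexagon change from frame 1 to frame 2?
-6.4

Distance in frame 1: 10.7. Distance in frame 2: 4.3.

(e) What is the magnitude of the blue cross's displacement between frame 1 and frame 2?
3.1

The blue cross moved from (1.5, 8.8) to (4.0, 10.6), a distance of √(2.5² + 1.8²) ≈ 3.1.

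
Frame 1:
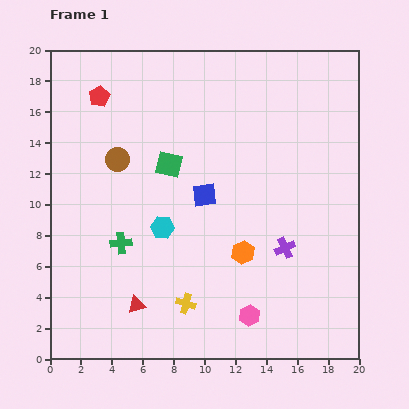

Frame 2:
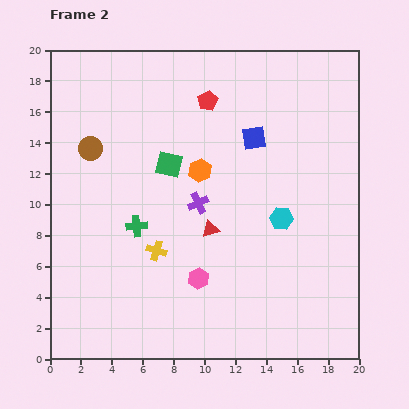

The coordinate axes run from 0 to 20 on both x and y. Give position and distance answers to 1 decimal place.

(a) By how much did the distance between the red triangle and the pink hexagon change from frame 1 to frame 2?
-4.0

Distance in frame 1: 7.3. Distance in frame 2: 3.3.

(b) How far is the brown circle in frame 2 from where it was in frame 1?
1.9

The brown circle moved from (4.4, 12.9) to (2.6, 13.6), a distance of √(1.8² + 0.7²) ≈ 1.9.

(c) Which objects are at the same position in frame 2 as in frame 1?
the green square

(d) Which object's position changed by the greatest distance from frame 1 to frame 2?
the cyan hexagon

(moved 7.7; next 7.0)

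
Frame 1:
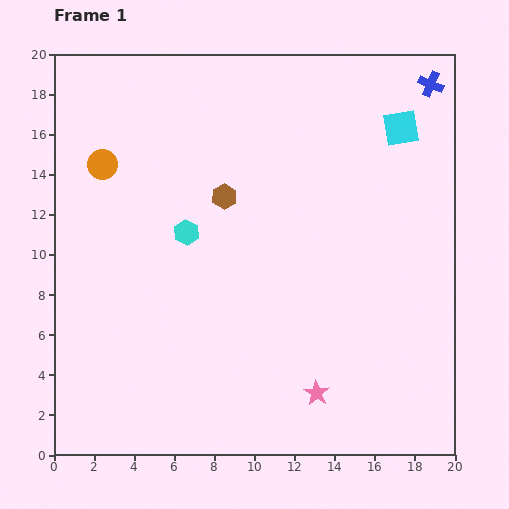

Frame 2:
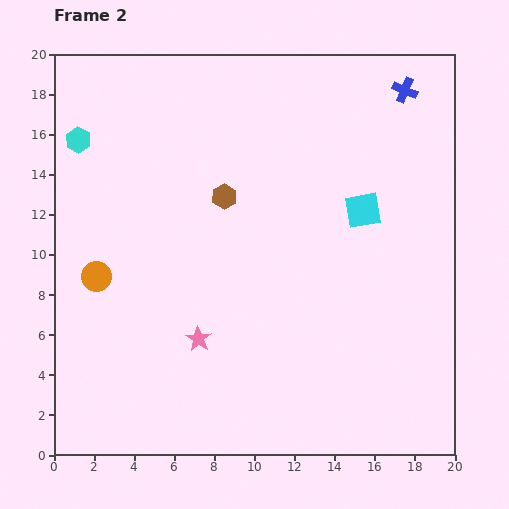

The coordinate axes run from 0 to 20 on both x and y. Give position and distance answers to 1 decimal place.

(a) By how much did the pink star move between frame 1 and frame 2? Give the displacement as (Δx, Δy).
(-5.9, 2.7)

The pink star was at (13.1, 3.1) in frame 1 and (7.2, 5.8) in frame 2.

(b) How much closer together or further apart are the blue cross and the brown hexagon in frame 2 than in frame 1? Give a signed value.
-1.3

Distance in frame 1: 11.7. Distance in frame 2: 10.4.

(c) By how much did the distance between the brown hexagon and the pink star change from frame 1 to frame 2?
-3.6

Distance in frame 1: 10.8. Distance in frame 2: 7.2.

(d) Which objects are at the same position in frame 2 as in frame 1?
the brown hexagon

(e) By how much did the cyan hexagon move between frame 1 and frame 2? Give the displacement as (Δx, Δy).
(-5.4, 4.6)

The cyan hexagon was at (6.6, 11.1) in frame 1 and (1.2, 15.7) in frame 2.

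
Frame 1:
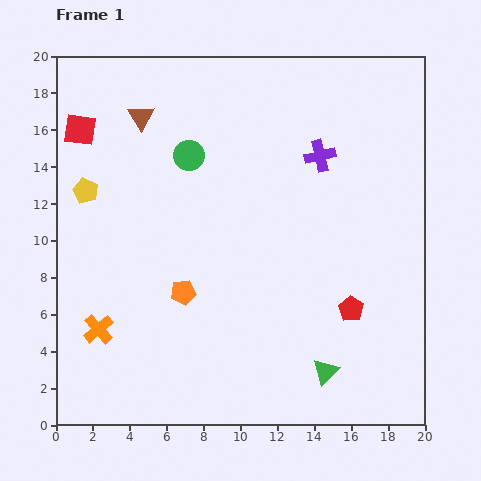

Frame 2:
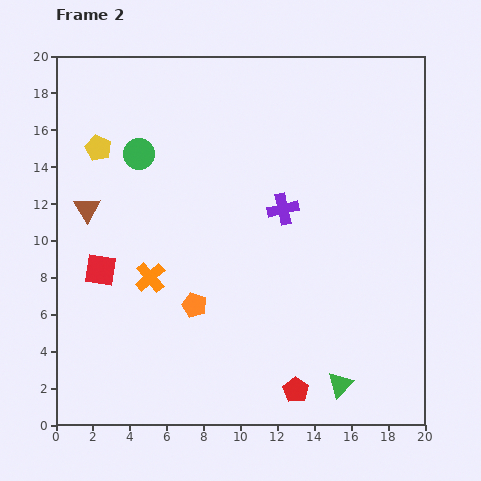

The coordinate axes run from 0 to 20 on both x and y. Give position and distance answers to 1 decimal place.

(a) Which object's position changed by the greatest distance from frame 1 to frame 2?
the red square

(moved 7.7; next 5.8)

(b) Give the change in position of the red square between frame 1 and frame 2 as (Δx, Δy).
(1.1, -7.6)

The red square was at (1.3, 16.0) in frame 1 and (2.4, 8.4) in frame 2.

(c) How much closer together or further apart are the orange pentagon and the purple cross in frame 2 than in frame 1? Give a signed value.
-3.4

Distance in frame 1: 10.5. Distance in frame 2: 7.1.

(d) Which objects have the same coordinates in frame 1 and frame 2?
none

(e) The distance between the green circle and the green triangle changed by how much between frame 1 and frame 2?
+2.8

Distance in frame 1: 13.8. Distance in frame 2: 16.6.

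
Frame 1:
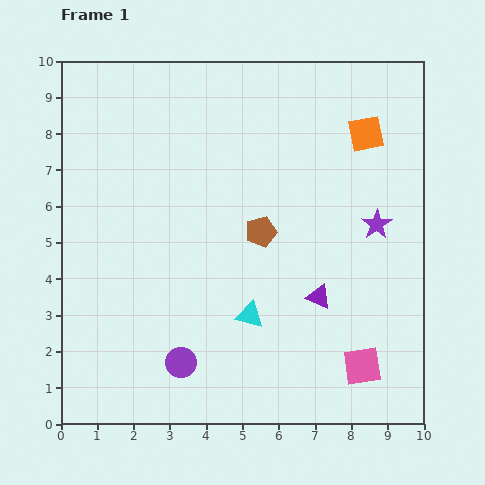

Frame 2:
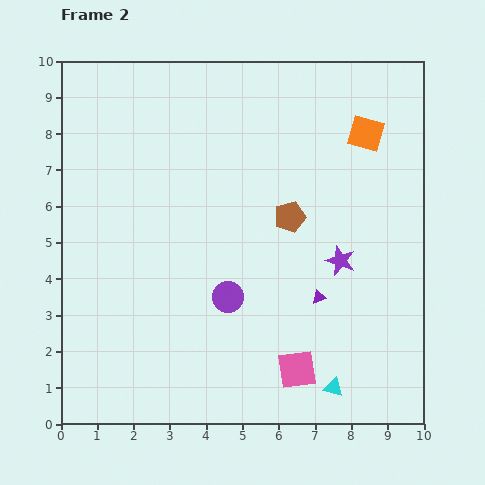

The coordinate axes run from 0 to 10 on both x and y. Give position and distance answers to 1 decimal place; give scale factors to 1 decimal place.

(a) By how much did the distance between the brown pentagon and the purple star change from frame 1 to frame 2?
-1.4

Distance in frame 1: 3.2. Distance in frame 2: 1.8.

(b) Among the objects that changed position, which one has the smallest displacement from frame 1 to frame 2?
the brown pentagon

(moved 0.9)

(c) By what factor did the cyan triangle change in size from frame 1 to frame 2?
0.7×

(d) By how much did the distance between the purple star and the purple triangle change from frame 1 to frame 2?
-1.4

Distance in frame 1: 2.6. Distance in frame 2: 1.2.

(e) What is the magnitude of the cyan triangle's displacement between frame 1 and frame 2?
3.0

The cyan triangle moved from (5.2, 3.0) to (7.5, 1.0), a distance of √(2.3² + 2.0²) ≈ 3.0.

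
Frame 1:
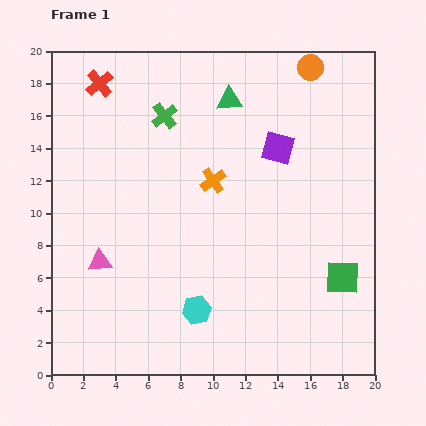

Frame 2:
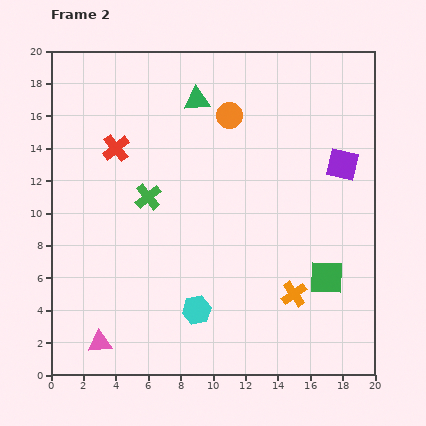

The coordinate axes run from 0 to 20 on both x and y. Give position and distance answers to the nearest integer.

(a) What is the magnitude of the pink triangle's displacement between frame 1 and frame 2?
5

The pink triangle moved from (3, 7) to (3, 2), a distance of √(0² + 5²) ≈ 5.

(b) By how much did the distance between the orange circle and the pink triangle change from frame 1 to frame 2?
-2

Distance in frame 1: 18. Distance in frame 2: 16.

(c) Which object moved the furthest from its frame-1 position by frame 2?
the orange cross

(moved 9; next 6)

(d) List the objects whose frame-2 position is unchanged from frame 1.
the cyan hexagon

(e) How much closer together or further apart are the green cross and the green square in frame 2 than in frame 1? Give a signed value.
-3

Distance in frame 1: 15. Distance in frame 2: 12.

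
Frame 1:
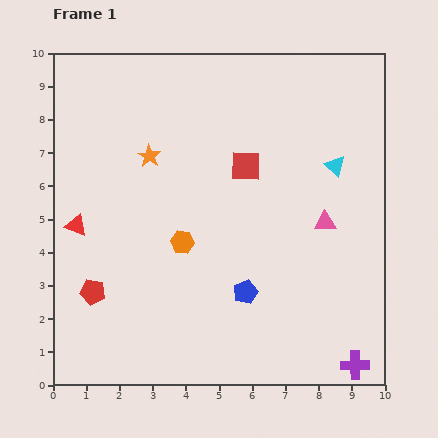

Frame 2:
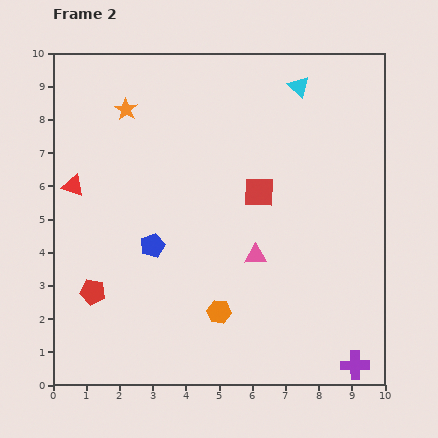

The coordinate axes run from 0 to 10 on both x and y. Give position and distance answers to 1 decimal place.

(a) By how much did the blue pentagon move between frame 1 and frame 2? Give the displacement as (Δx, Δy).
(-2.8, 1.4)

The blue pentagon was at (5.8, 2.8) in frame 1 and (3.0, 4.2) in frame 2.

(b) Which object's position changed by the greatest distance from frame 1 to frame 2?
the blue pentagon

(moved 3.1; next 2.6)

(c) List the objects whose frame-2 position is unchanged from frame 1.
the purple cross, the red pentagon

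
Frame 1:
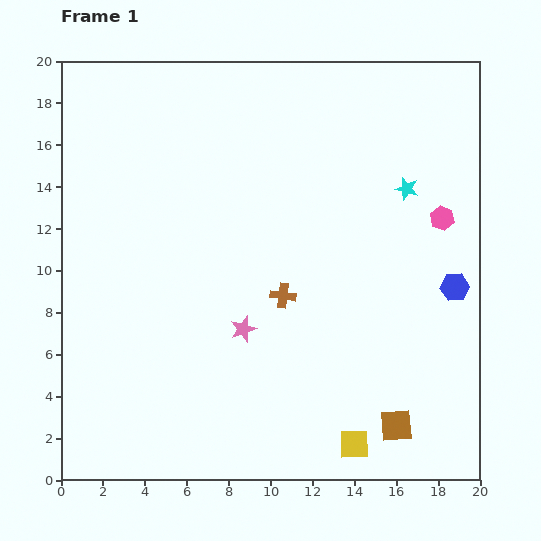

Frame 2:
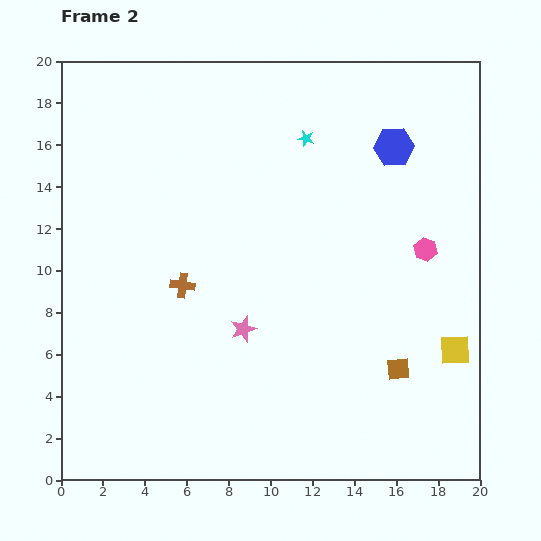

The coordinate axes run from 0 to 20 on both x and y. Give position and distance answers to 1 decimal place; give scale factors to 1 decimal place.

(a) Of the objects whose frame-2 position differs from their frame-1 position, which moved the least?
the pink hexagon

(moved 1.7)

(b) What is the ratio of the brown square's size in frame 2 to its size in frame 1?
0.7×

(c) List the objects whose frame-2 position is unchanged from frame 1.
the pink star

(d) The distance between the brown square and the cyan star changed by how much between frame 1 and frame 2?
+0.5

Distance in frame 1: 11.3. Distance in frame 2: 11.8.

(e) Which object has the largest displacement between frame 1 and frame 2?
the blue hexagon

(moved 7.3; next 6.6)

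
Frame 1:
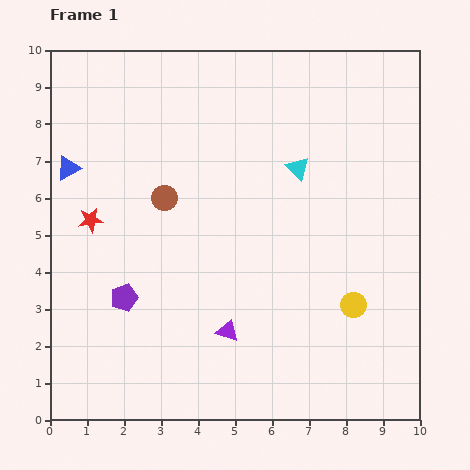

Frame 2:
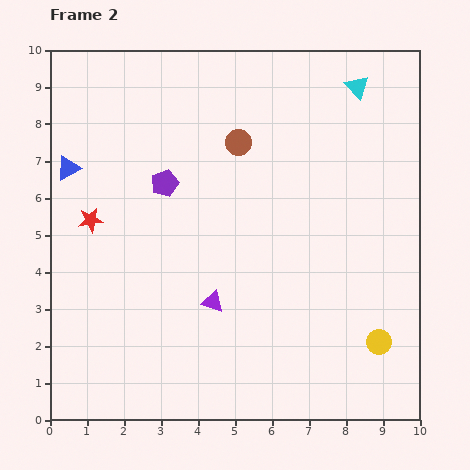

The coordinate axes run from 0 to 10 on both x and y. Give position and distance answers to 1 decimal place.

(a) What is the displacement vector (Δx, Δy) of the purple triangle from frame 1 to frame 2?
(-0.4, 0.8)

The purple triangle was at (4.8, 2.4) in frame 1 and (4.4, 3.2) in frame 2.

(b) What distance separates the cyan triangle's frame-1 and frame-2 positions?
2.7

The cyan triangle moved from (6.7, 6.8) to (8.3, 9.0), a distance of √(1.6² + 2.2²) ≈ 2.7.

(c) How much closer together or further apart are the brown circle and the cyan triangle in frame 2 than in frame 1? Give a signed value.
-0.2

Distance in frame 1: 3.7. Distance in frame 2: 3.5.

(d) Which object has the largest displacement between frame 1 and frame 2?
the purple pentagon

(moved 3.3; next 2.7)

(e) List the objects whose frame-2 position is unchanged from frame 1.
the blue triangle, the red star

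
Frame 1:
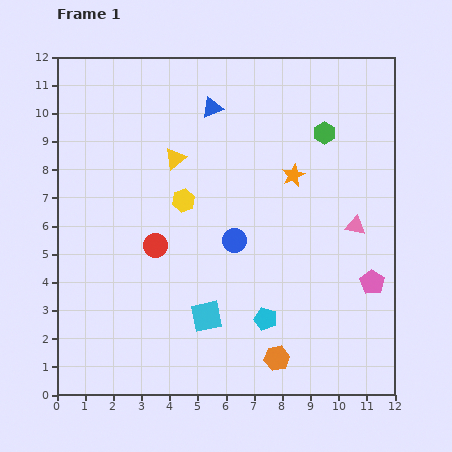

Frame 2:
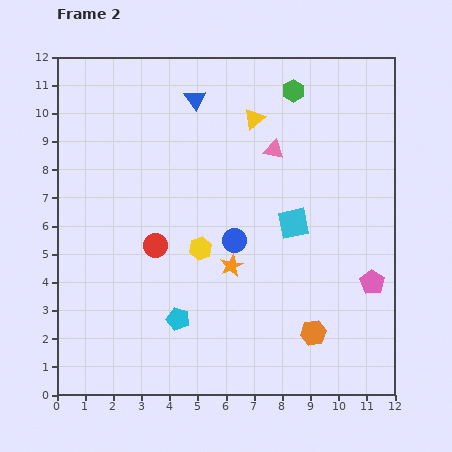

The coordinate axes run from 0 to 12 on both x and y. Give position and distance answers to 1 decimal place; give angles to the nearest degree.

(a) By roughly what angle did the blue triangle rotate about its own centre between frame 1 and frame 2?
44° counter-clockwise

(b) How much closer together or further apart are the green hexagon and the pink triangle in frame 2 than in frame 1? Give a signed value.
-1.3

Distance in frame 1: 3.5. Distance in frame 2: 2.2.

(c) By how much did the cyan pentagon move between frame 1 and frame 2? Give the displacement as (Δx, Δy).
(-3.1, 0.0)

The cyan pentagon was at (7.4, 2.7) in frame 1 and (4.3, 2.7) in frame 2.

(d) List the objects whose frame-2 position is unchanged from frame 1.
the blue circle, the red circle, the pink pentagon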